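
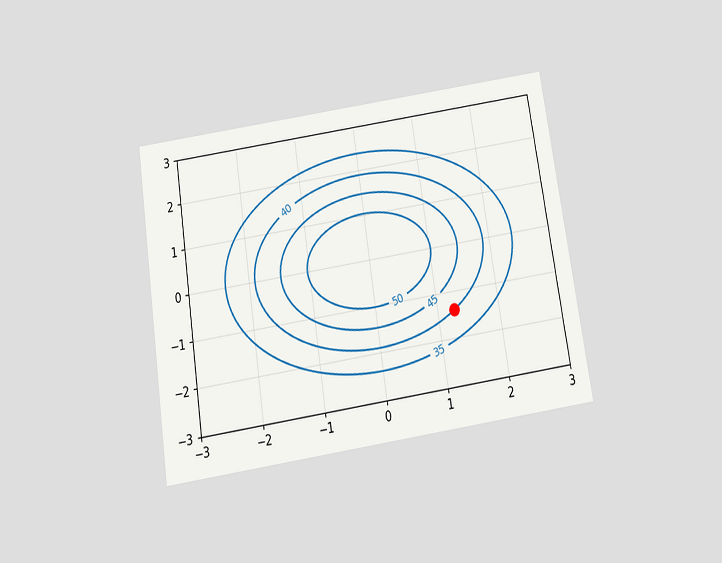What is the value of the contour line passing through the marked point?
The chart is tilted about 9° counter-clockwise and viewed slightly from below. The marked point sits on the contour labelled 40.

40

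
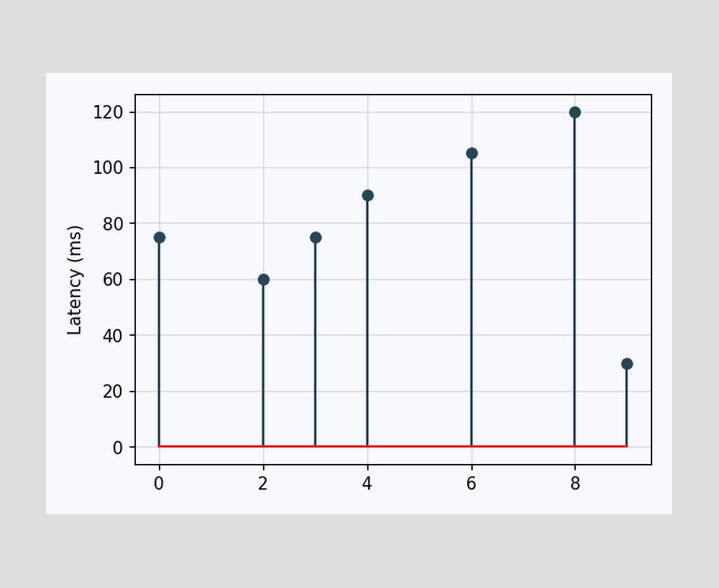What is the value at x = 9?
The stem at x=9 reaches 30ms.

30ms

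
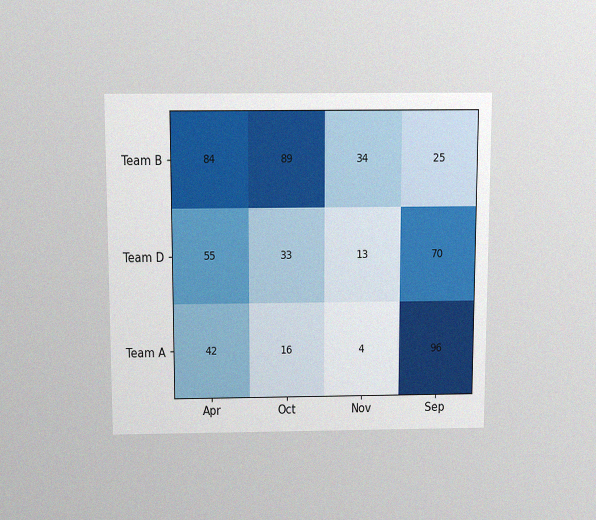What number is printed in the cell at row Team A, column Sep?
96

The chart is viewed slightly from above, with some photo noise. The (Team A, Sep) cell reads 96.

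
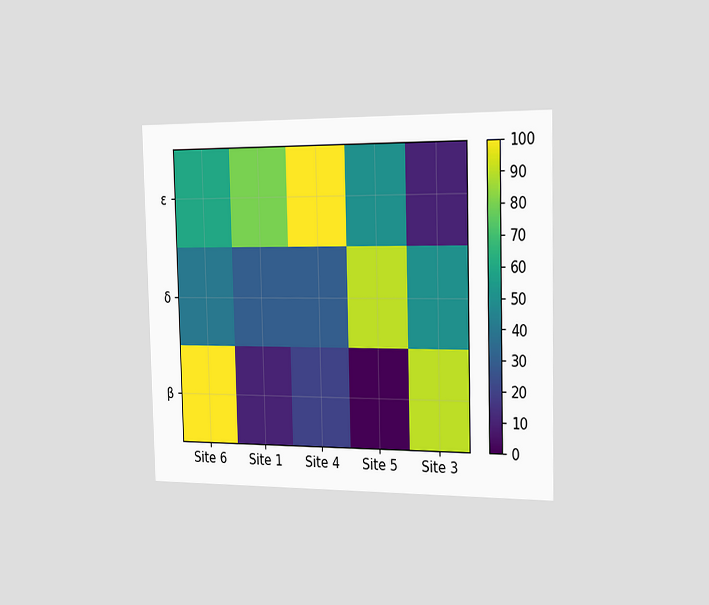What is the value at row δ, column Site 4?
The chart is viewed slightly from the right. Matching cell (δ, Site 4) against the colorbar gives 30.

30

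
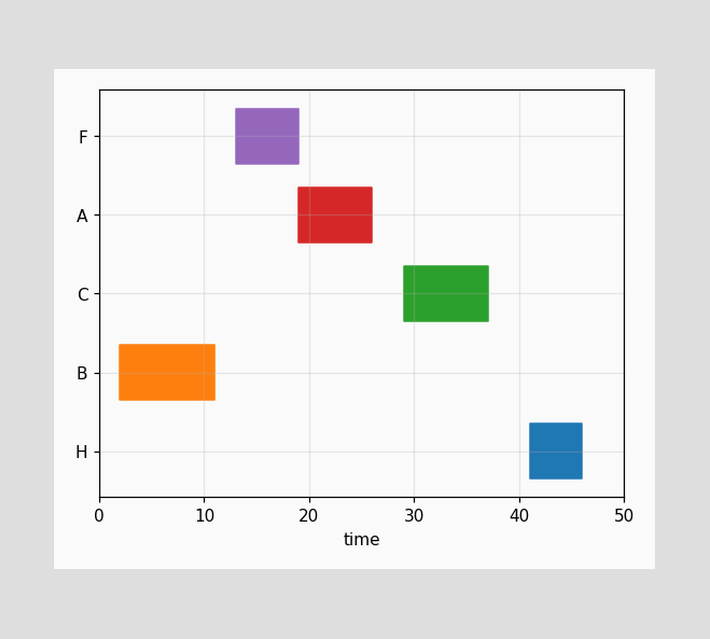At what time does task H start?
The H bar begins at t=41.

41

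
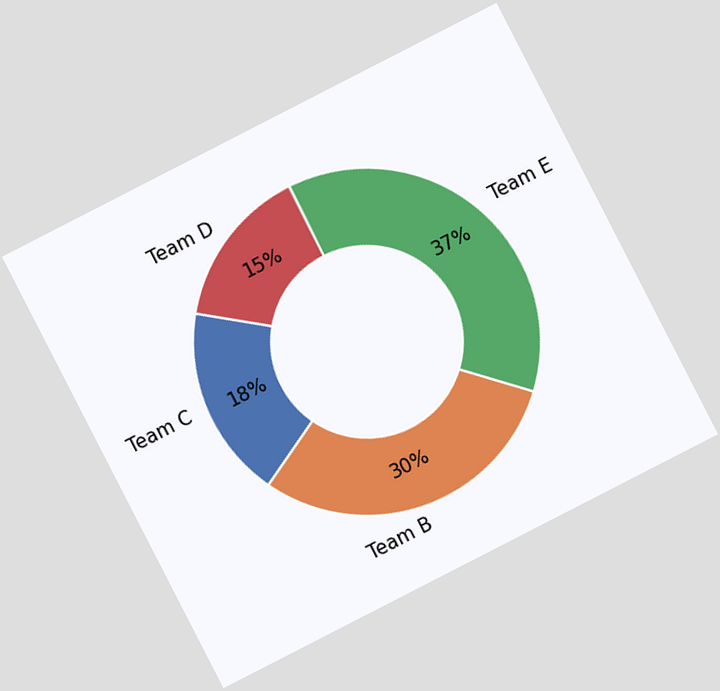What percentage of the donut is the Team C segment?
18%

The chart is tilted about 27° counter-clockwise. The Team C segment takes up 18% of the ring.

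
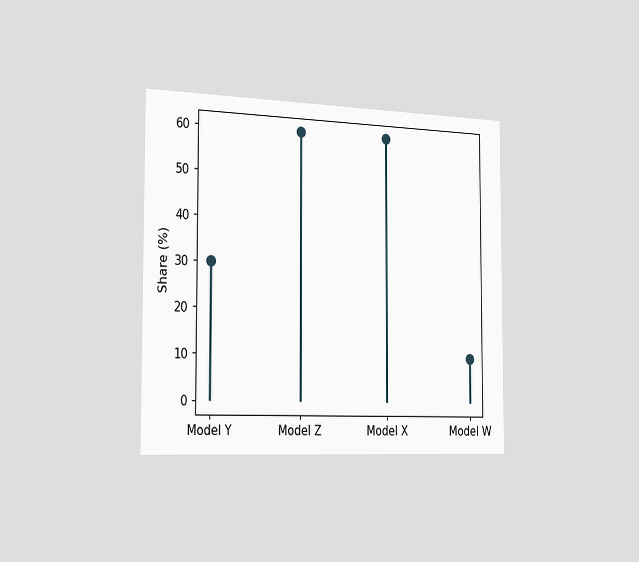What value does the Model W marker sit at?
10%

The chart is viewed slightly from the left. The Model W marker sits at 10%.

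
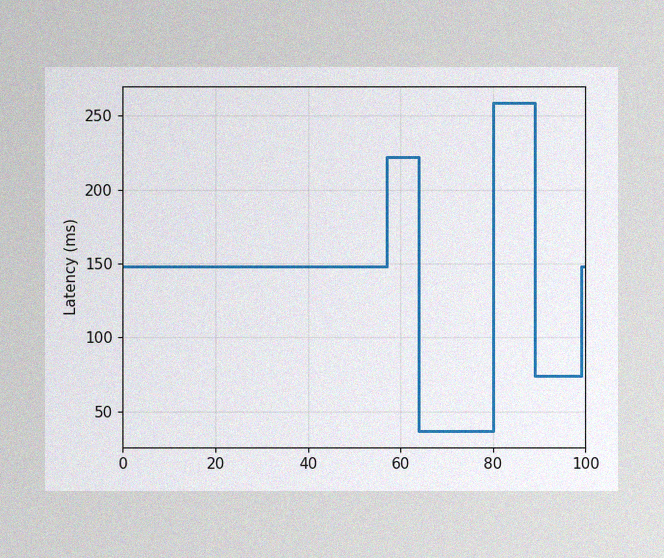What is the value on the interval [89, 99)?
74ms

The image has some photo noise and uneven lighting. On [89, 99) the step sits at 74ms.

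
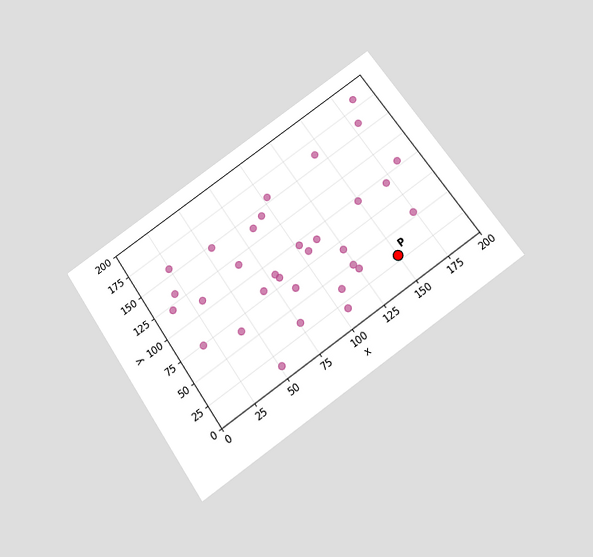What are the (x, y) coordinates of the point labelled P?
(150, 30)

The chart is tilted about 35° counter-clockwise and viewed slightly from below. Following the gridlines from P to each axis, P sits at (150, 30).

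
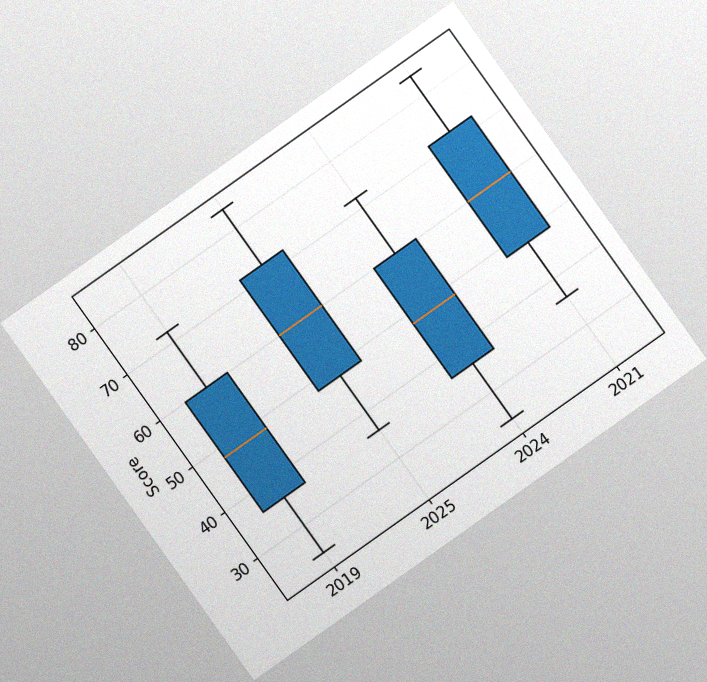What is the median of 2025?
The chart is tilted about 35° counter-clockwise, with some photo noise. The median line in the 2025 box sits at 60.

60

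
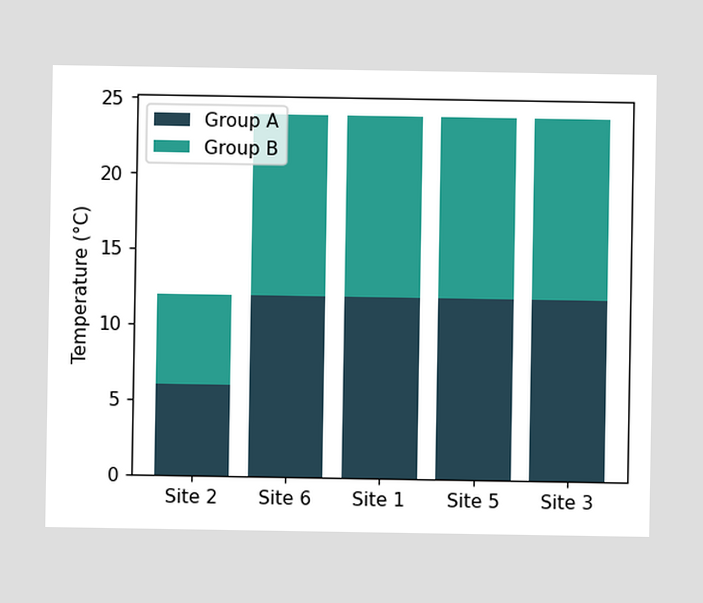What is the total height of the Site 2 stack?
12°C

The Site 2 stack's top reaches 12°C on the y-axis.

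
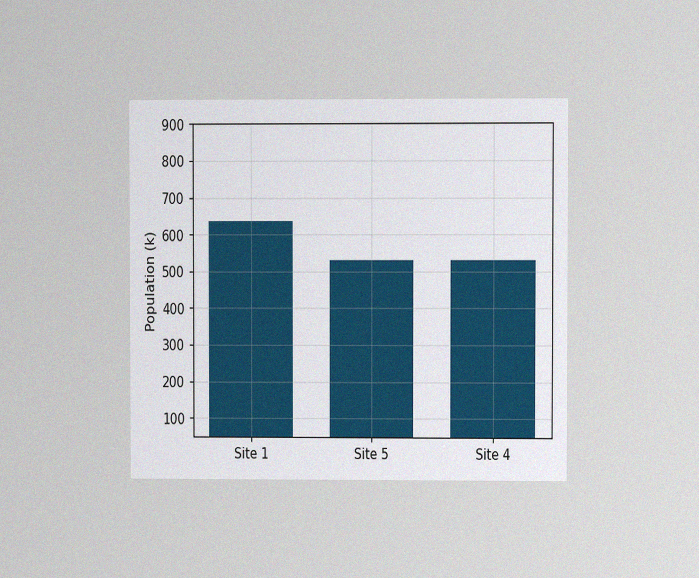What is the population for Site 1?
636k

The chart is viewed at a slight angle, with some photo noise. Reading along the chart's y-axis, the Site 1 bar reaches 636k.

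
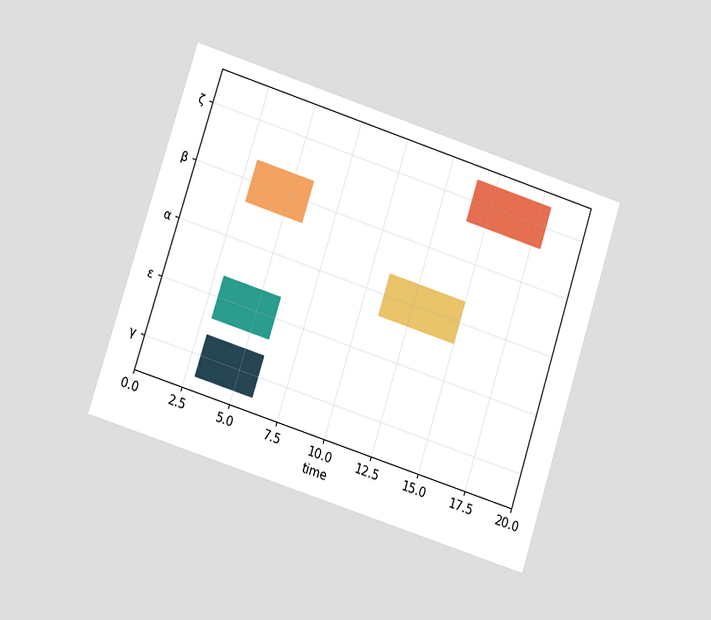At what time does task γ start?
The chart is tilted about 18° clockwise and viewed at a slight angle. The γ bar begins at t=3.

3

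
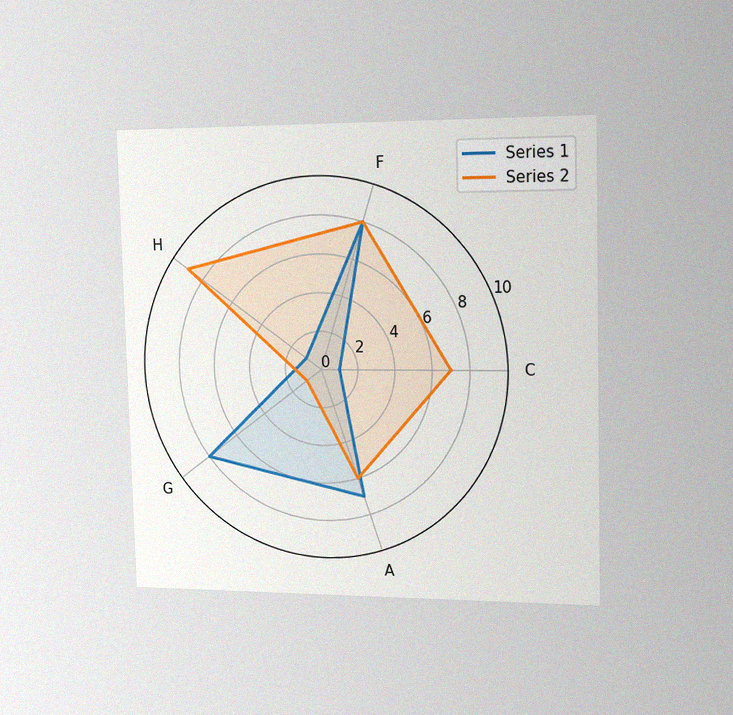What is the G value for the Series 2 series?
The chart is viewed slightly from the right, with some photo noise. On the G axis, Series 2 reaches 1.

1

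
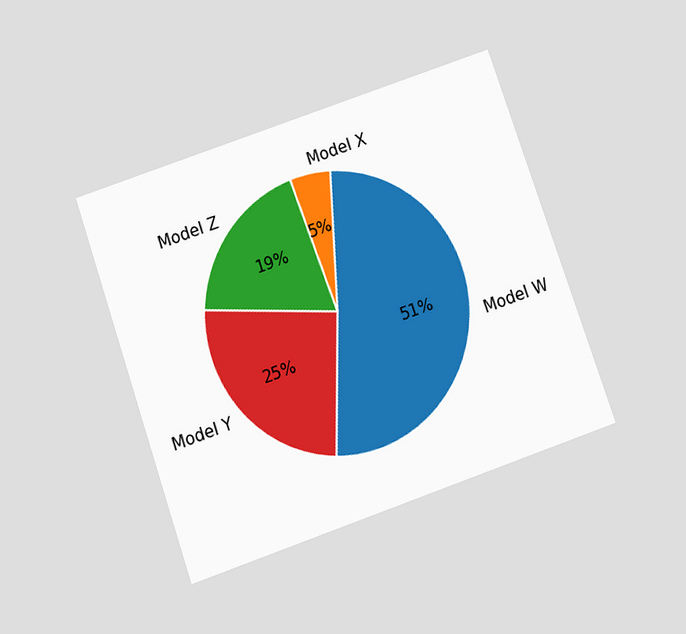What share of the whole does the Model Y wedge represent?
25%

The chart is tilted about 19° counter-clockwise and viewed slightly from below. The Model Y slice takes up 25% of the pie.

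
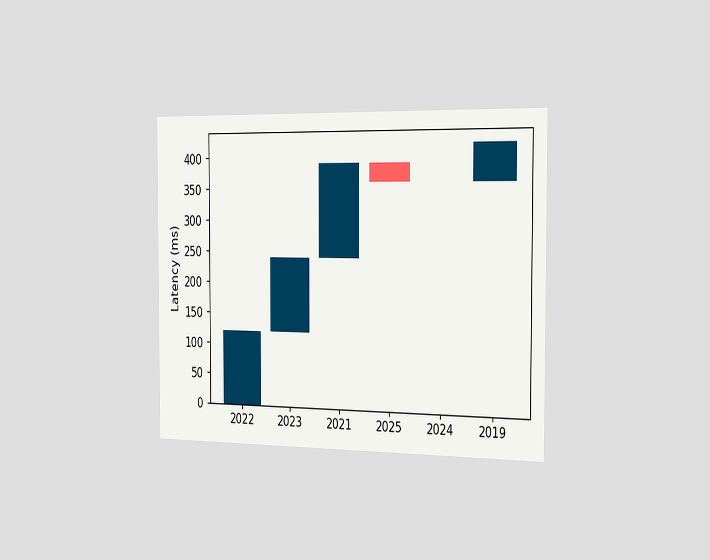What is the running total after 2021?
390ms

The chart is viewed slightly from the right. After 2021 the running total reaches 390ms.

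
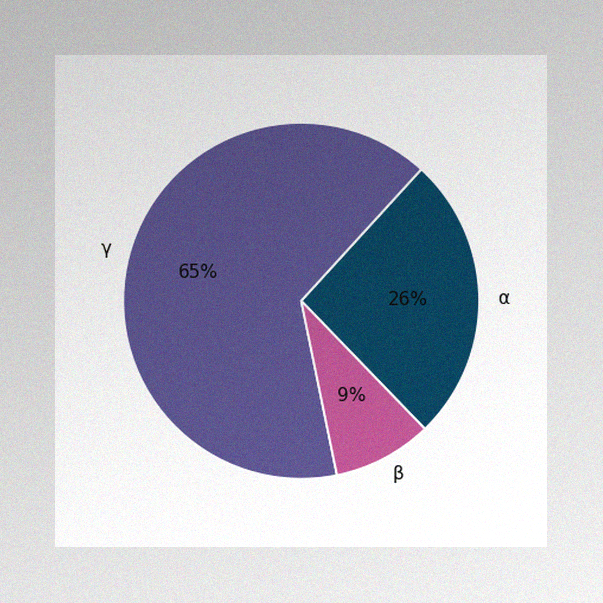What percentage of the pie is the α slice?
The image has some photo noise and uneven lighting. The α slice takes up 26% of the pie.

26%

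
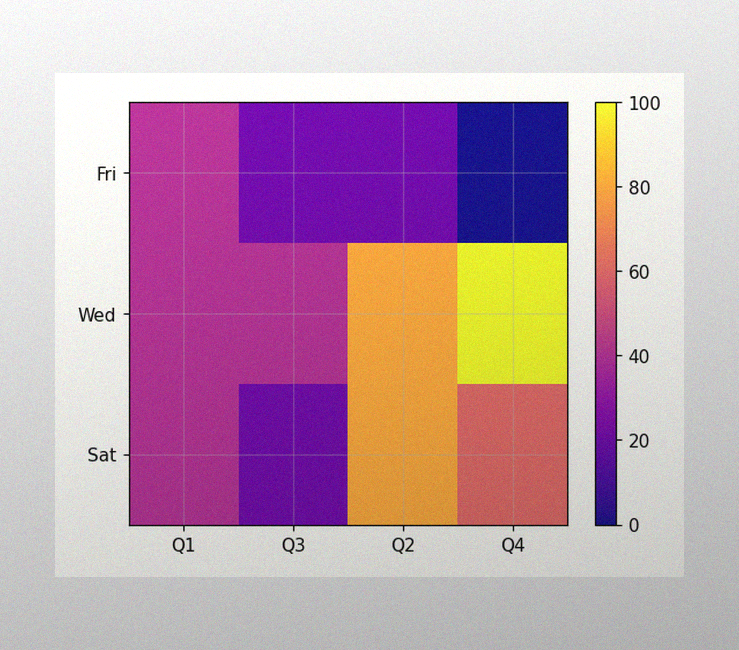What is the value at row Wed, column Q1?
The image has some photo noise and uneven lighting. Matching cell (Wed, Q1) against the colorbar gives 40.

40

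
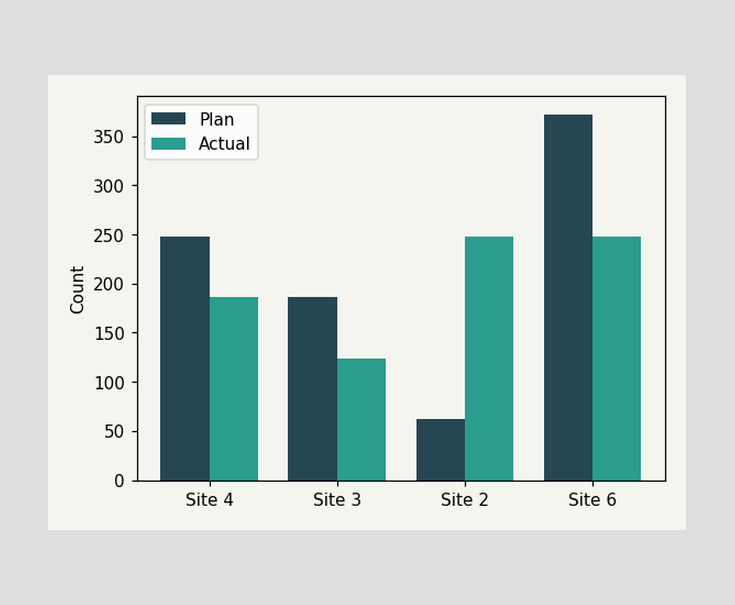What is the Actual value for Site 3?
124

The Actual bar at Site 3 reaches 124 on the y-axis.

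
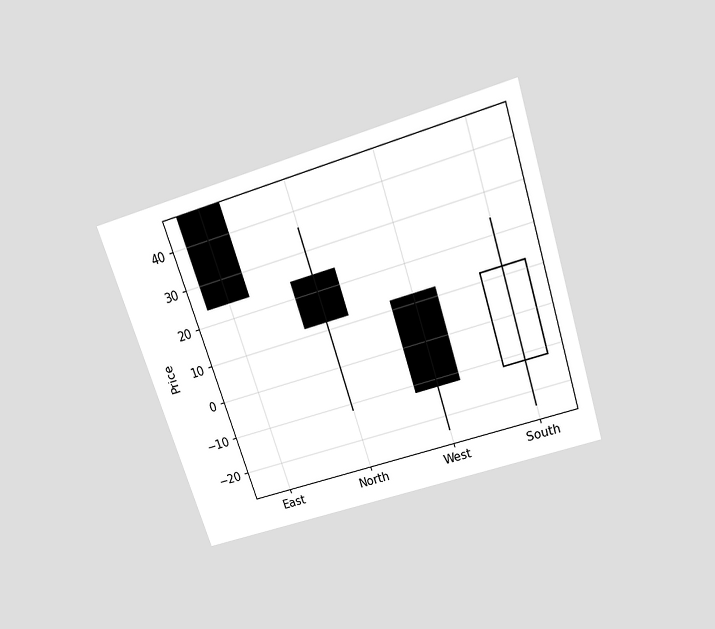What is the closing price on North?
The chart is tilted about 18° counter-clockwise and viewed slightly from above. The North candle closes at 12.

12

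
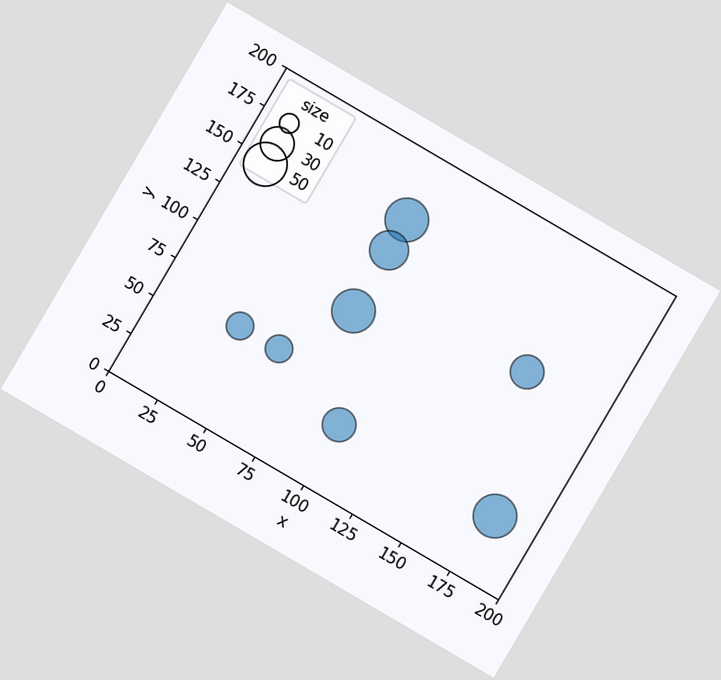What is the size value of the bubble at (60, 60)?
The chart is tilted about 30° clockwise. Matching the bubble at (60, 60) against the size legend gives 20.

20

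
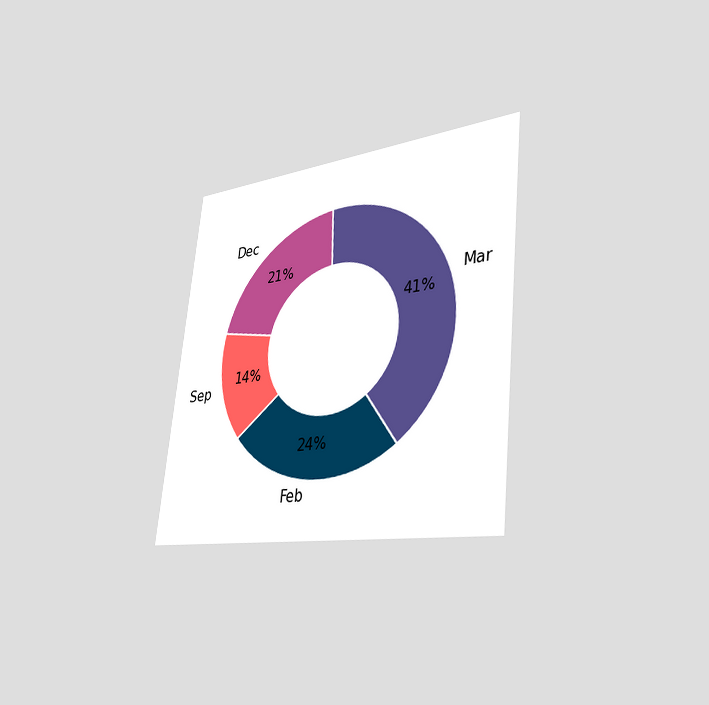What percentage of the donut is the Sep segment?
The chart is tilted about 6° clockwise and viewed slightly from the right. The Sep segment takes up 14% of the ring.

14%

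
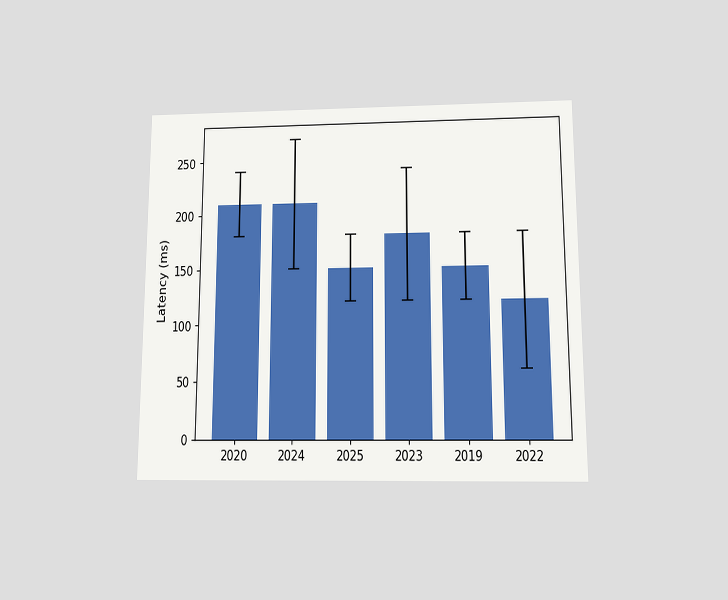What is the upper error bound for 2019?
180ms

The chart is viewed slightly from below. The 2019 bar's upper whisker reaches 180ms.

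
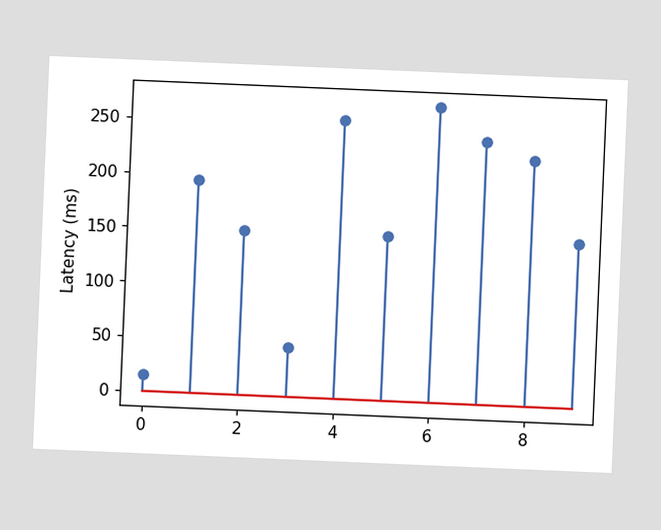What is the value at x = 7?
240ms

The chart is tilted about 2° clockwise. The stem at x=7 reaches 240ms.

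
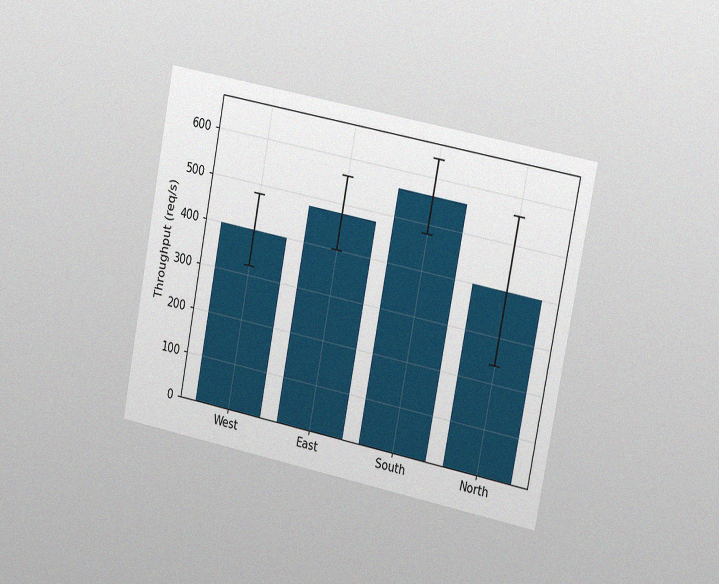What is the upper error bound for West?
The chart is tilted about 11° clockwise and viewed slightly from the right, with some photo noise. The West bar's upper whisker reaches 480req/s.

480req/s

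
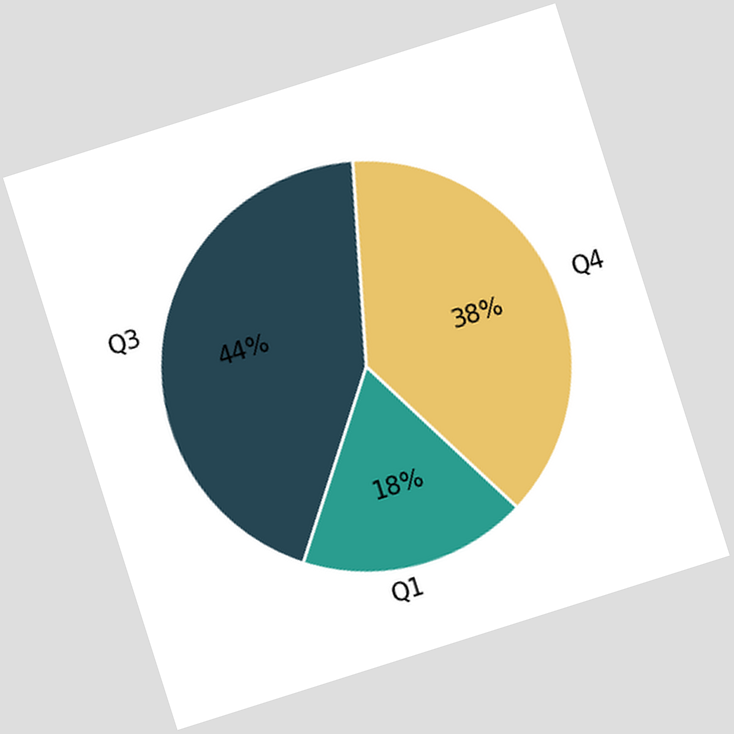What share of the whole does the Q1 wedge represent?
18%

The chart is tilted about 18° counter-clockwise. The Q1 slice takes up 18% of the pie.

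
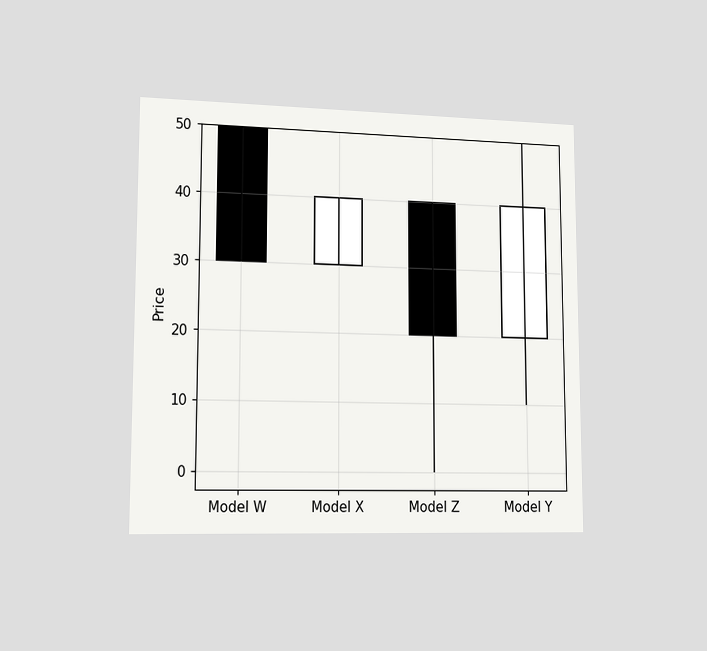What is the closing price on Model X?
40

The chart is viewed slightly from the left. The Model X candle closes at 40.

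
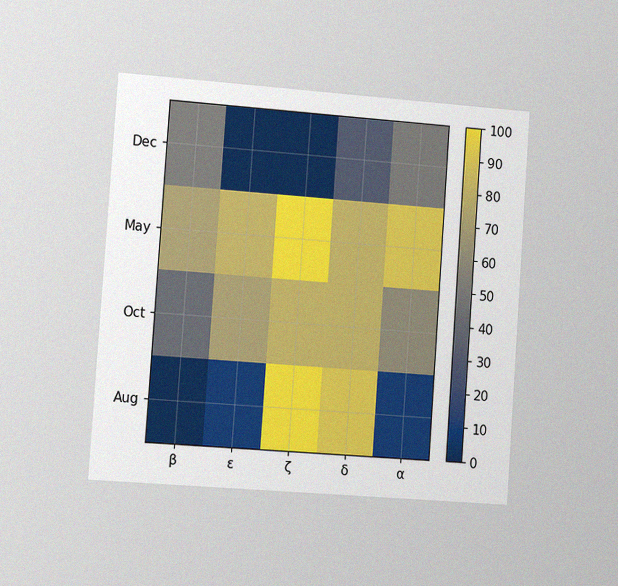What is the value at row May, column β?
70

The chart is tilted about 4° clockwise and viewed slightly from the left, with some photo noise. Matching cell (May, β) against the colorbar gives 70.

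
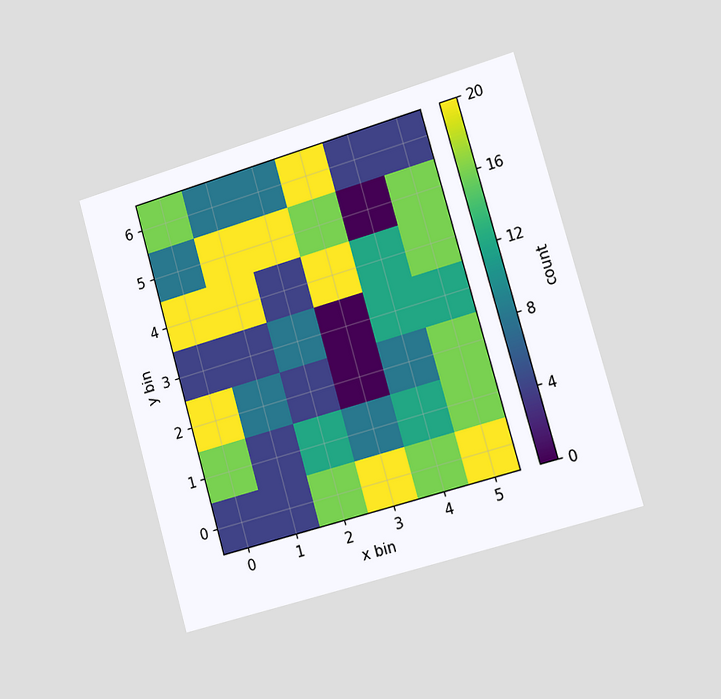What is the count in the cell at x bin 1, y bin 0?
The chart is tilted about 16° counter-clockwise and viewed slightly from the right. Matching the cell (1, 0) against the colorbar gives 4.

4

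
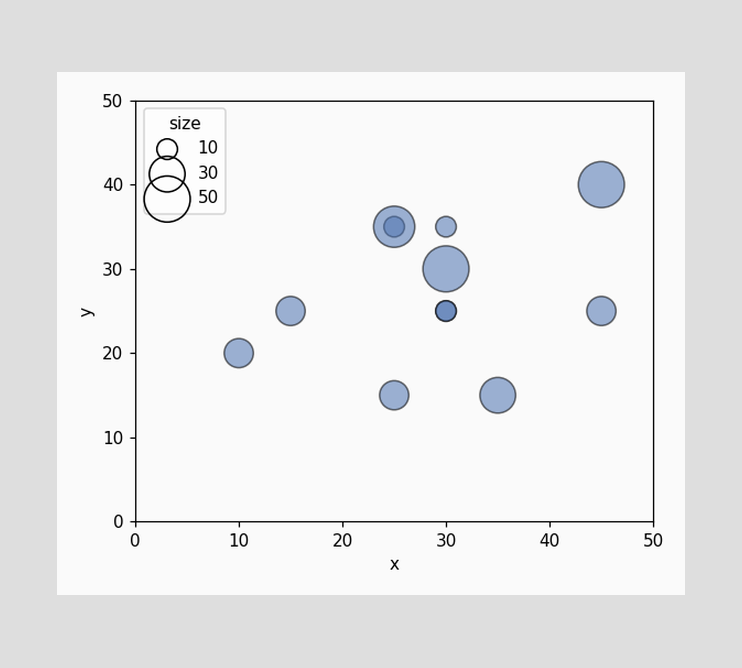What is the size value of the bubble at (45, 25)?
20

Matching the bubble at (45, 25) against the size legend gives 20.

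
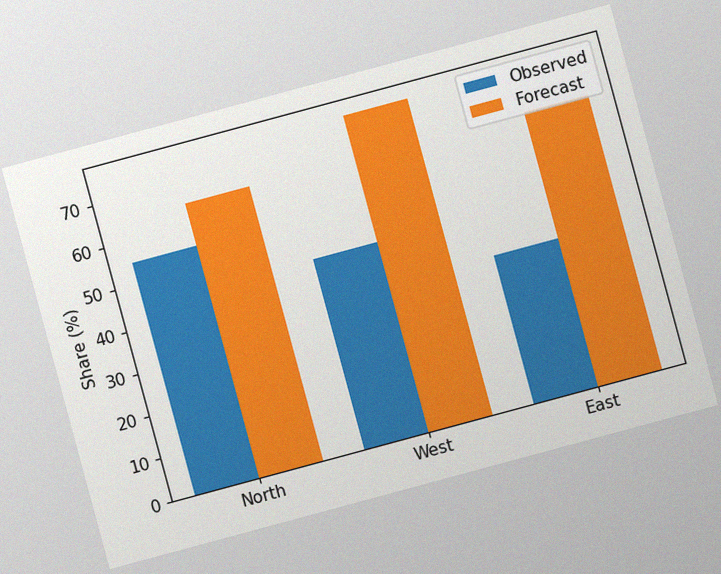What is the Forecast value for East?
The chart is tilted about 15° counter-clockwise, with some photo noise. The Forecast bar at East reaches 65% on the y-axis.

65%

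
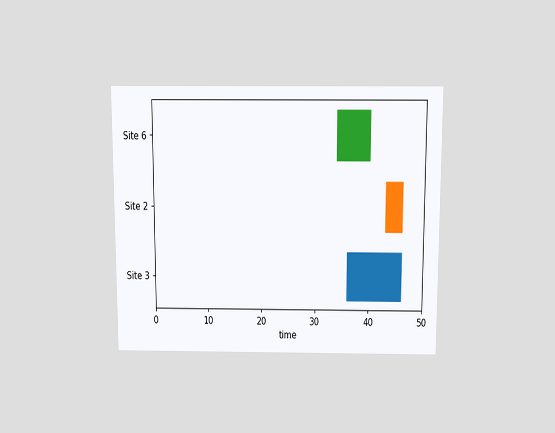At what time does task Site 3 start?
The chart is viewed slightly from above. The Site 3 bar begins at t=36.

36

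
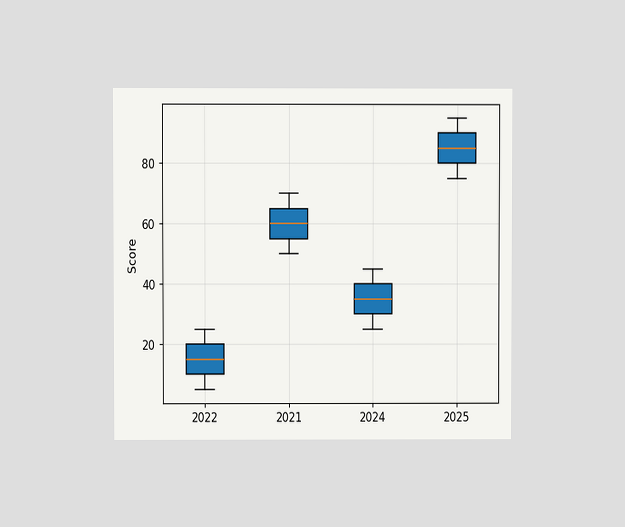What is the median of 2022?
15

The chart is viewed at a slight angle. The median line in the 2022 box sits at 15.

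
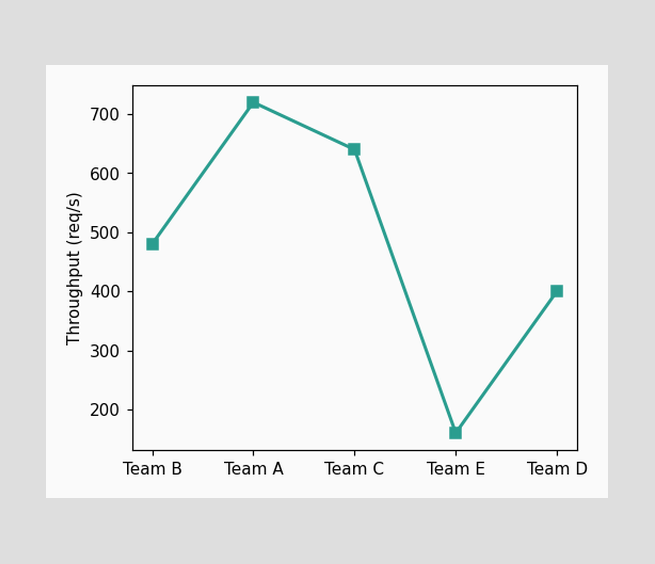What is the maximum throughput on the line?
720req/s

The highest point is at Team A, and reading across to the y-axis gives 720req/s.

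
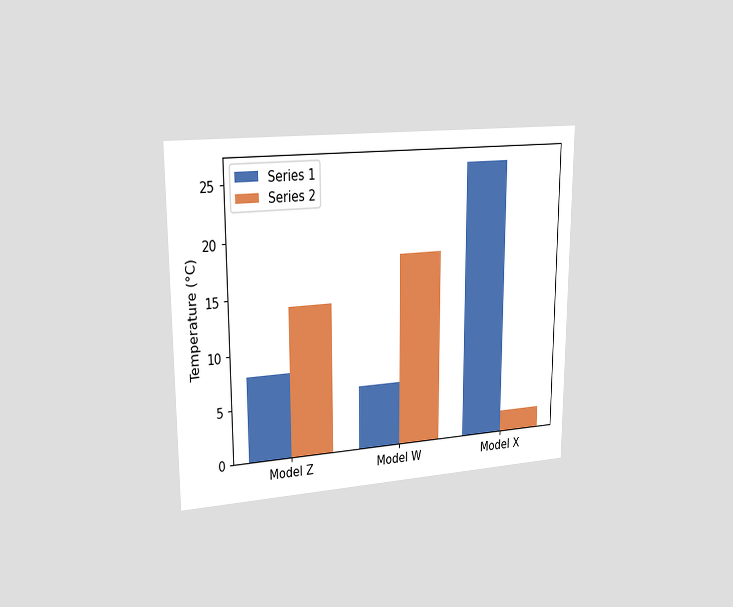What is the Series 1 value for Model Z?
8°C

The chart is viewed slightly from the left. The Series 1 bar at Model Z reaches 8°C on the y-axis.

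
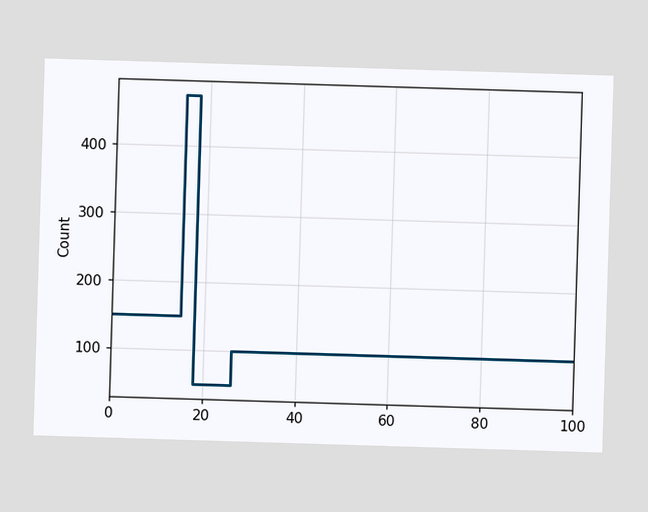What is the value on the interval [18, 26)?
50

On [18, 26) the step sits at 50.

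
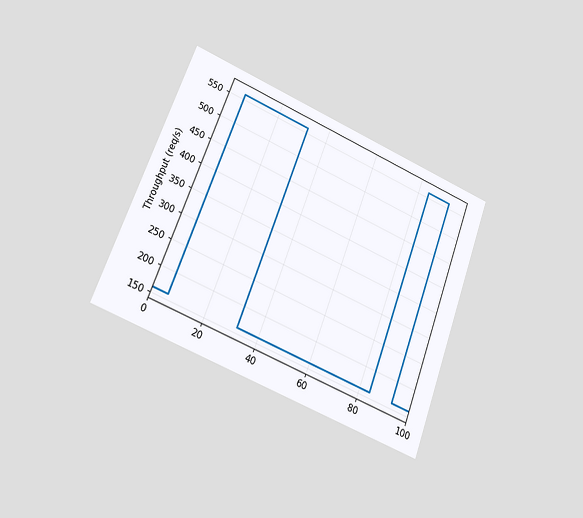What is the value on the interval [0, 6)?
160req/s

The chart is tilted about 21° clockwise and viewed at a slight angle. On [0, 6) the step sits at 160req/s.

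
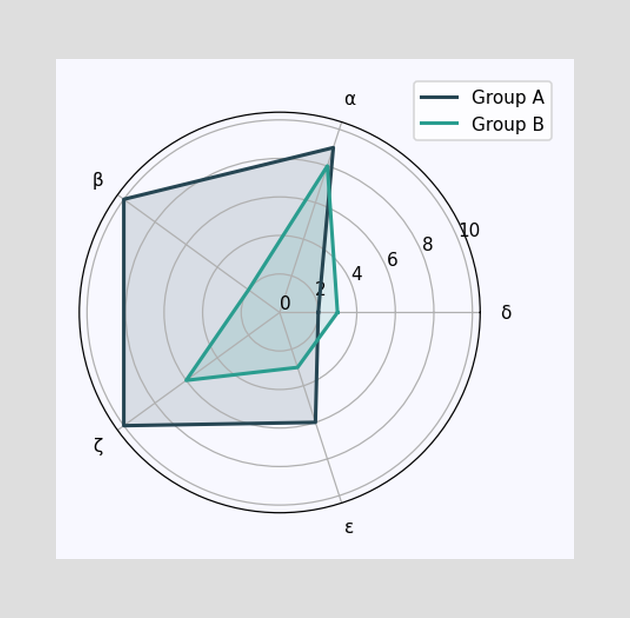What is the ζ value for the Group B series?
On the ζ axis, Group B reaches 6.

6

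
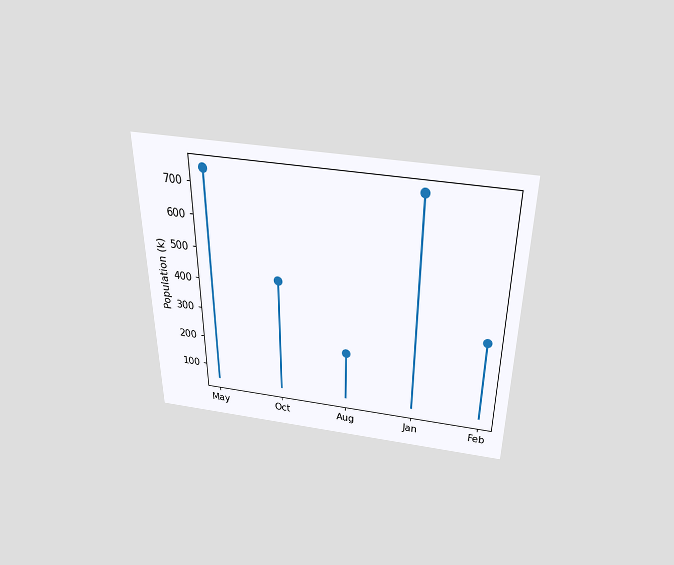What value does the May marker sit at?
The chart is viewed slightly from above. The May marker sits at 742k.

742k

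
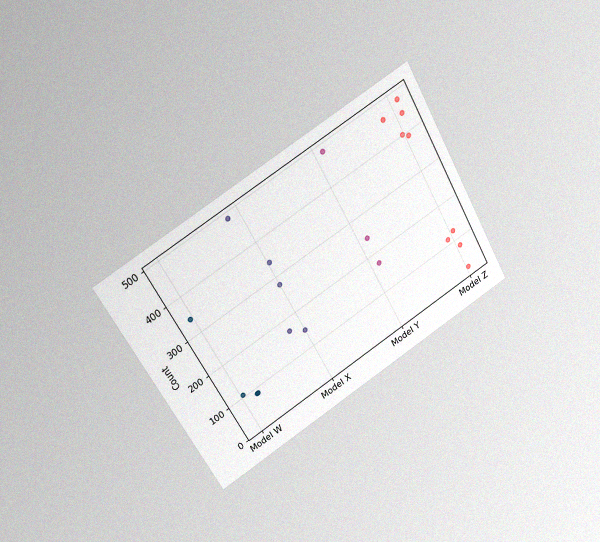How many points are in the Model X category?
The chart is tilted about 30° counter-clockwise and viewed at a slight angle, with some photo noise. Counting the markers in the Model X column gives 5.

5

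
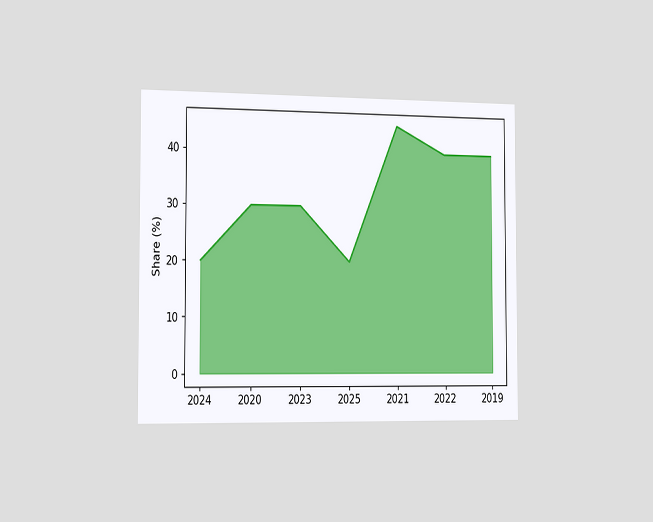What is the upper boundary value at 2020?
The chart is viewed slightly from the left. At 2020 the upper boundary is at 30%.

30%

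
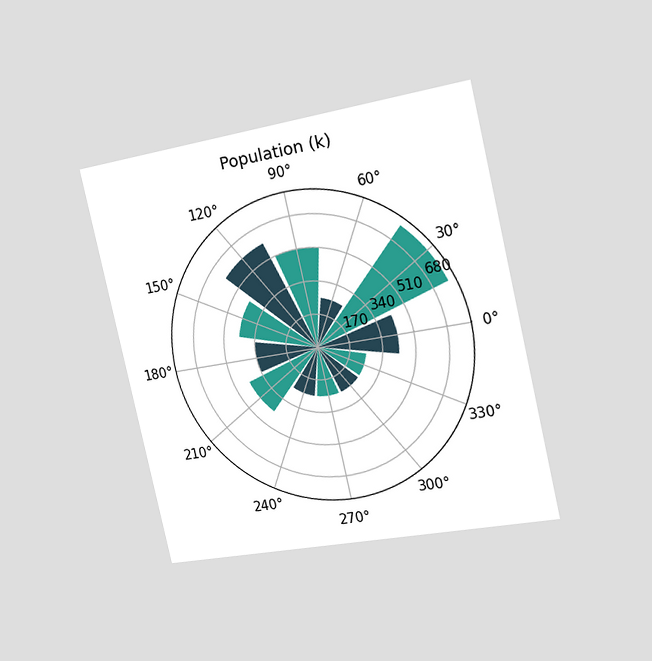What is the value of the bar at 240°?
The chart is tilted about 13° counter-clockwise and viewed slightly from the right. The bar at 240° reaches 255k on the radial axis.

255k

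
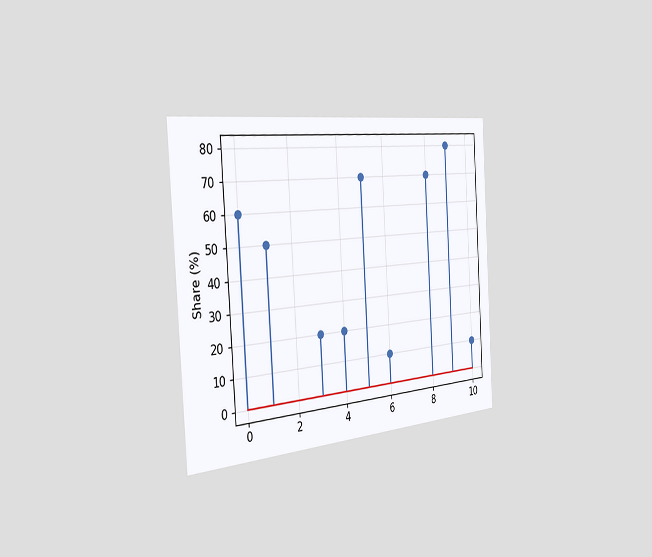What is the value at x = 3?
The chart is tilted about 3° counter-clockwise and viewed slightly from the left. The stem at x=3 reaches 20%.

20%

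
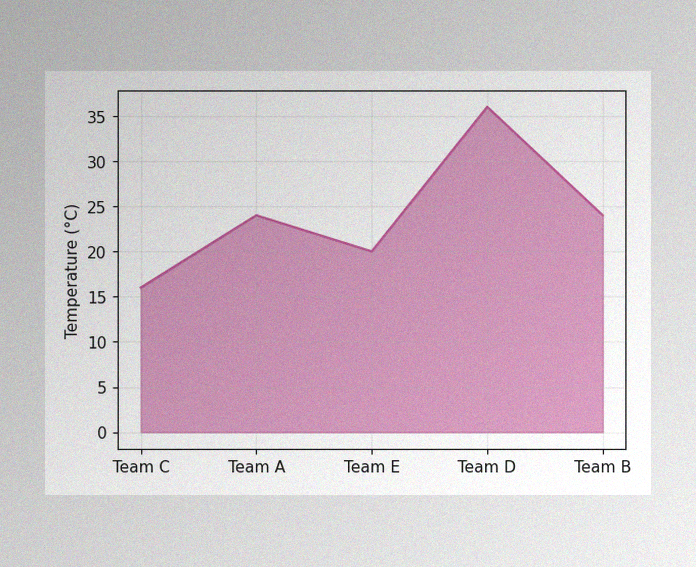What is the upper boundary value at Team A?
24°C

The image has some photo noise and uneven lighting. At Team A the upper boundary is at 24°C.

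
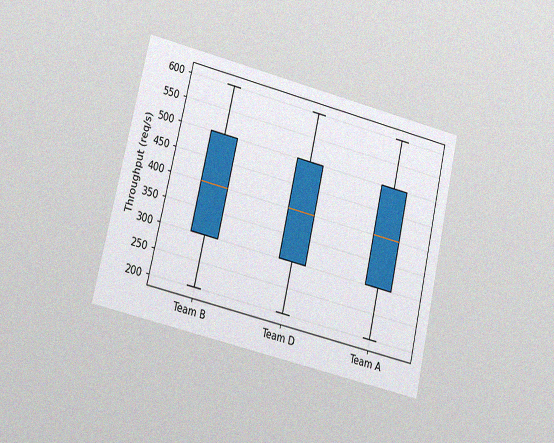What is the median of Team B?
The chart is tilted about 13° clockwise and viewed at a slight angle, with some photo noise. The median line in the Team B box sits at 400req/s.

400req/s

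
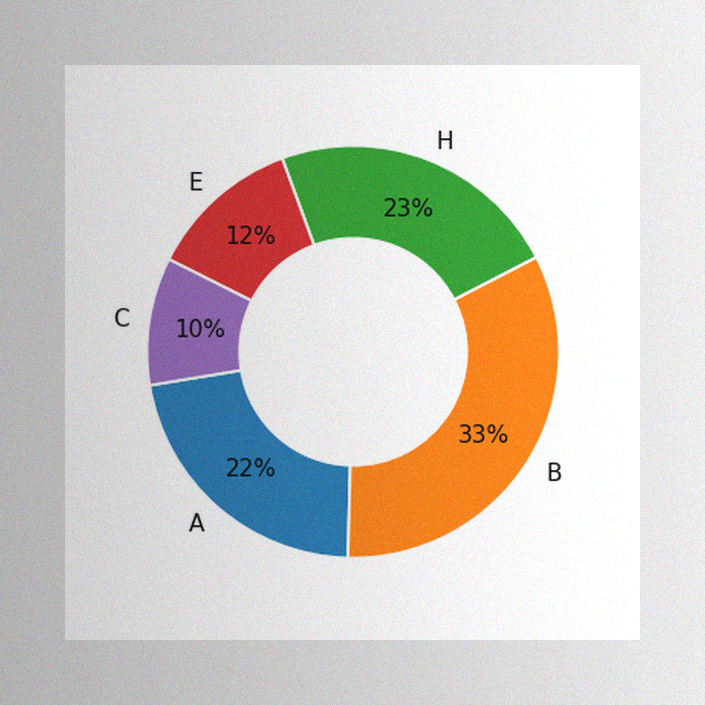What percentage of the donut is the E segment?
The image has some photo noise and uneven lighting. The E segment takes up 12% of the ring.

12%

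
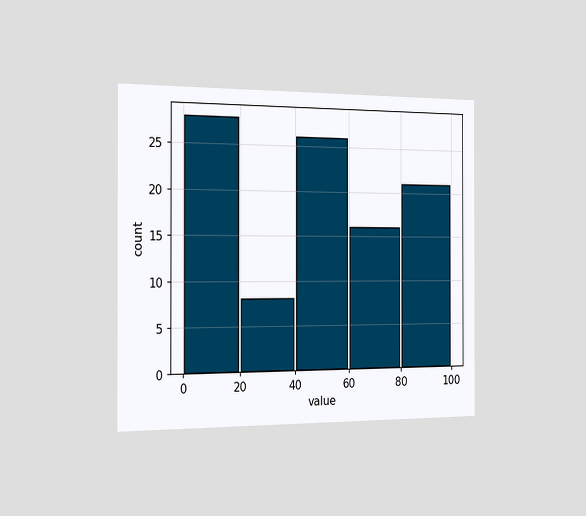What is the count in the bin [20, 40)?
The chart is viewed slightly from the left. The [20, 40) bin has height 8.

8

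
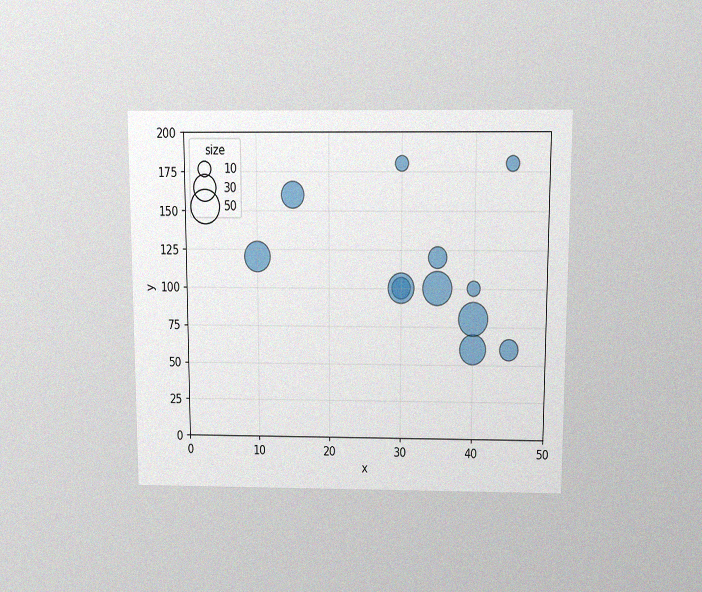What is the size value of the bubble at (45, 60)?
20

The chart is viewed slightly from above, with some photo noise. Matching the bubble at (45, 60) against the size legend gives 20.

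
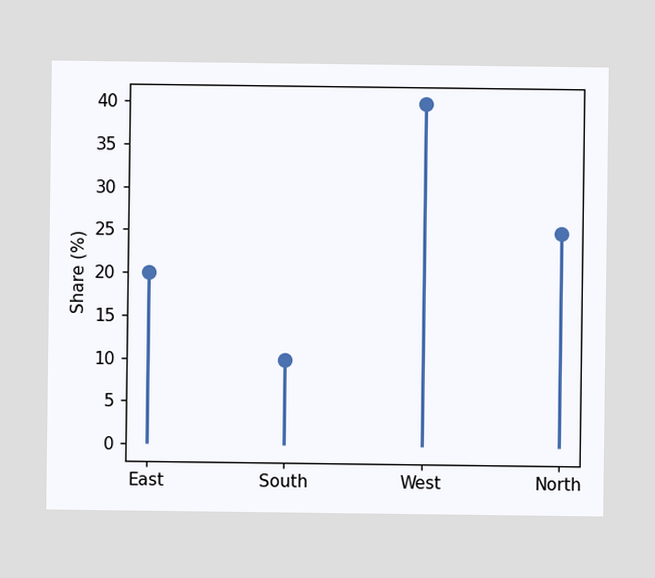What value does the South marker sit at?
The South marker sits at 10%.

10%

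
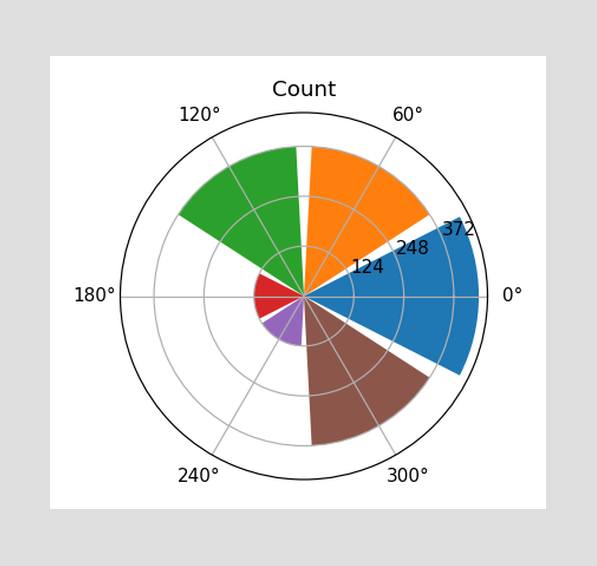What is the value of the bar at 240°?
124

The bar at 240° reaches 124 on the radial axis.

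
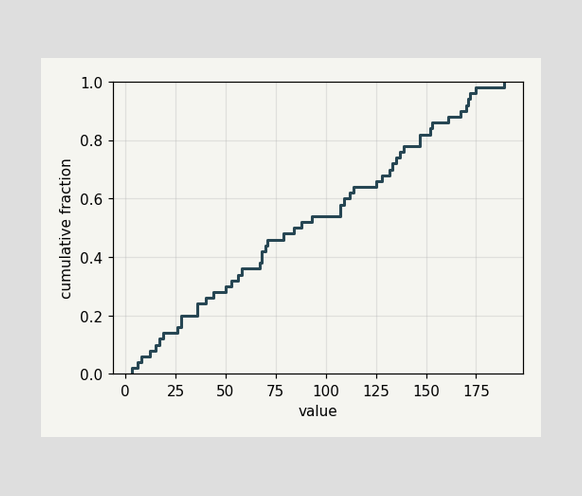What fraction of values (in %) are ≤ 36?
24%

At x=36 the ECDF step is at 24%.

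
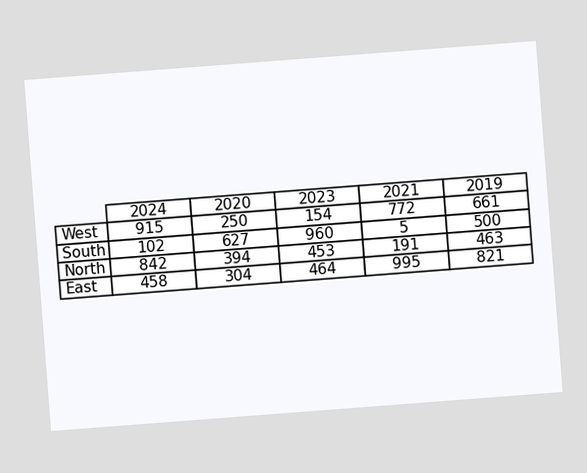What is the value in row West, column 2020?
The chart is tilted about 4° counter-clockwise. The (West, 2020) cell reads 250.

250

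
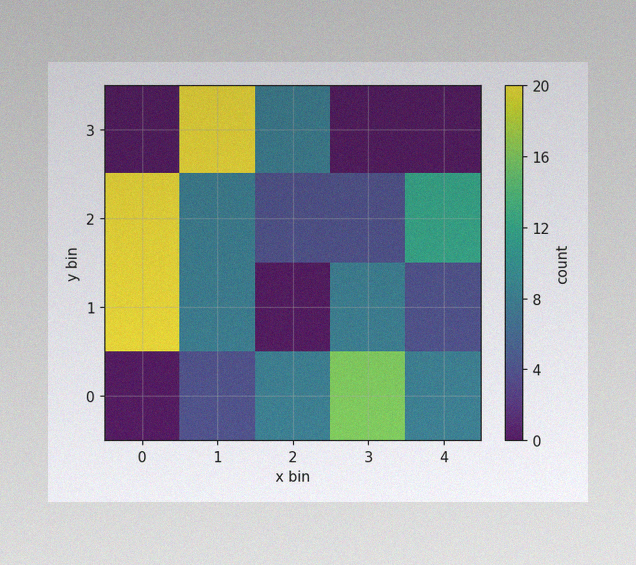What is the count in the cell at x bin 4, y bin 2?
12

The image has some photo noise and uneven lighting. Matching the cell (4, 2) against the colorbar gives 12.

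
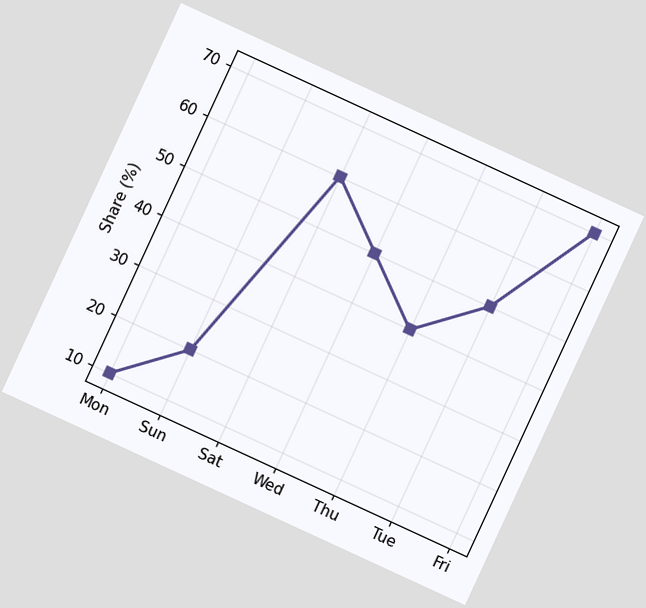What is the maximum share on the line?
70%

The chart is tilted about 25° clockwise. The highest point is at Fri, and reading across to the y-axis gives 70%.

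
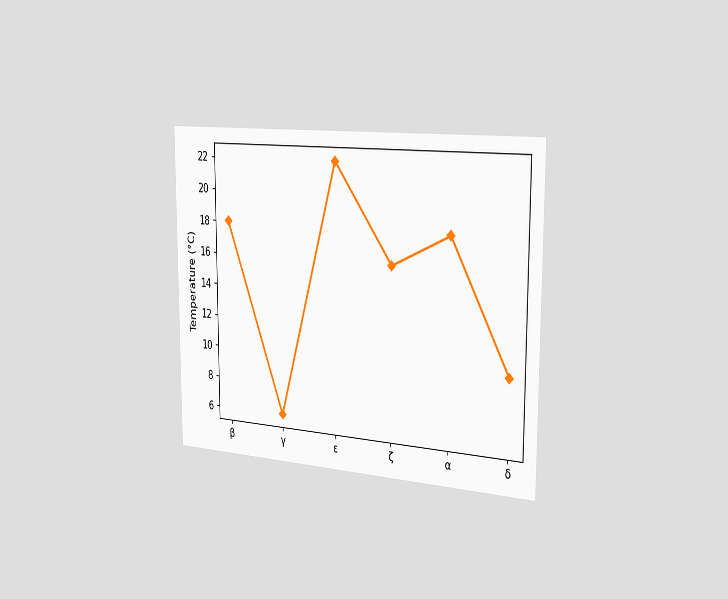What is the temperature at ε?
22°C

The chart is viewed slightly from the right. At ε, the line is at 22°C.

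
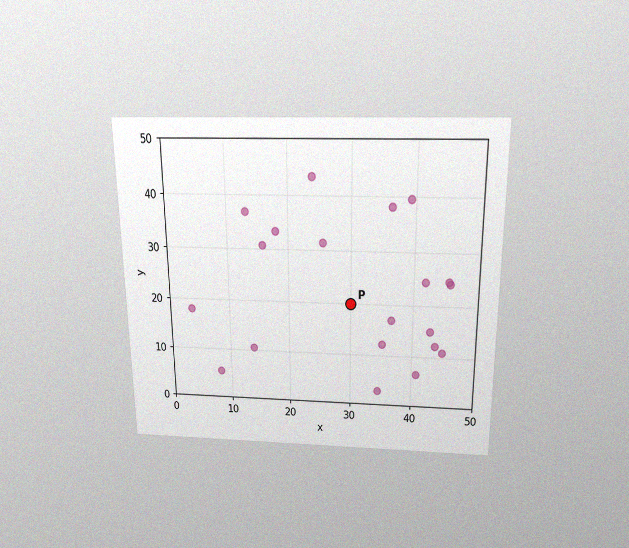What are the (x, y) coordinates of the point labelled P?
The chart is viewed slightly from above, with some photo noise. Following the gridlines from P to each axis, P sits at (30, 20).

(30, 20)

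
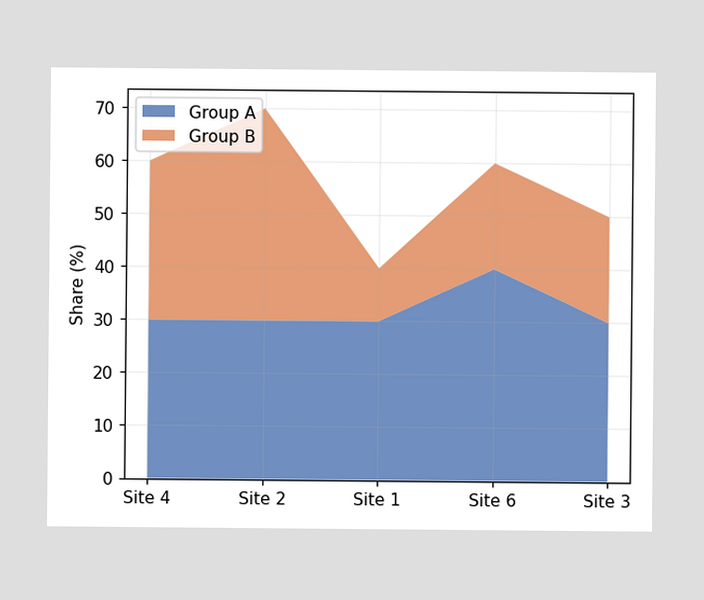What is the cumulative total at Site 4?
60%

The stacked total at Site 4 reaches 60%.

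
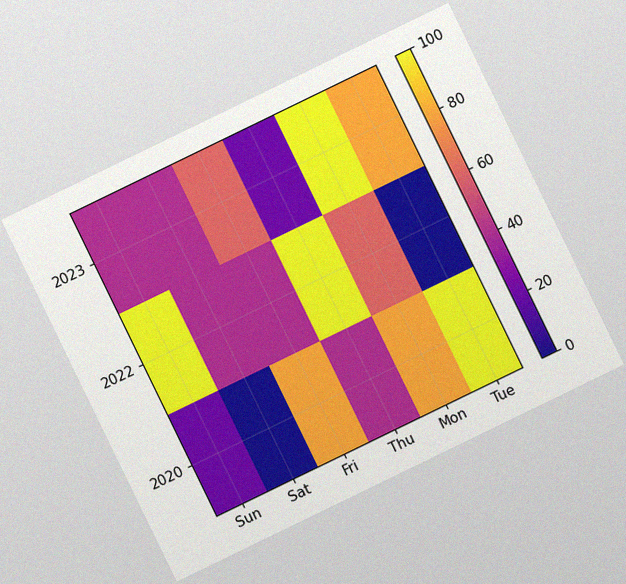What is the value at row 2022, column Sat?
The chart is tilted about 26° counter-clockwise, with some photo noise. Matching cell (2022, Sat) against the colorbar gives 40.

40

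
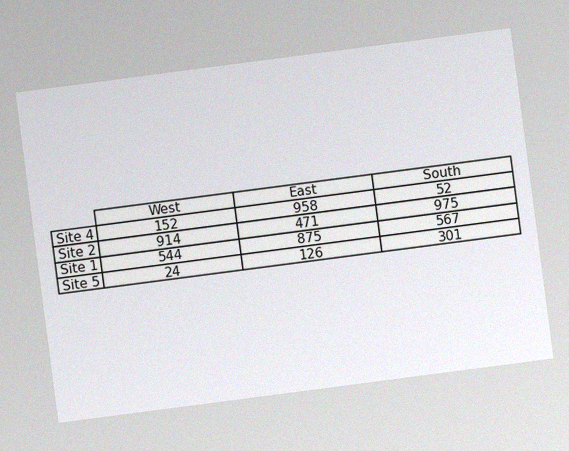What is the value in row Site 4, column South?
52

The chart is tilted about 7° counter-clockwise, with some photo noise. The (Site 4, South) cell reads 52.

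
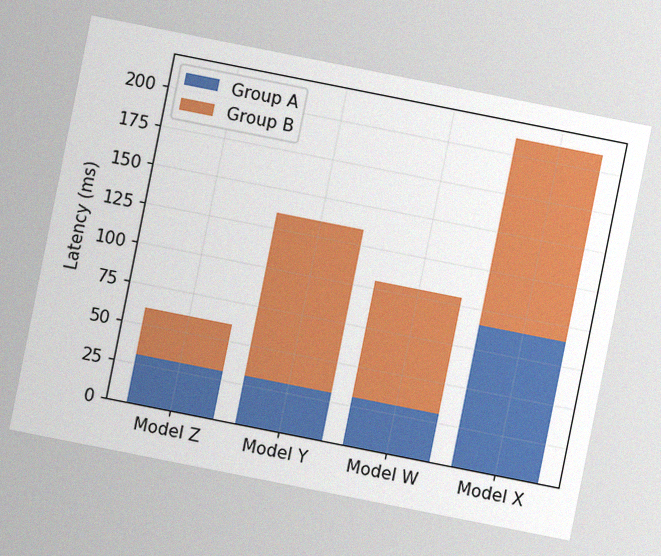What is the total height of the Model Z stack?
60ms

The chart is tilted about 11° clockwise, with some photo noise. The Model Z stack's top reaches 60ms on the y-axis.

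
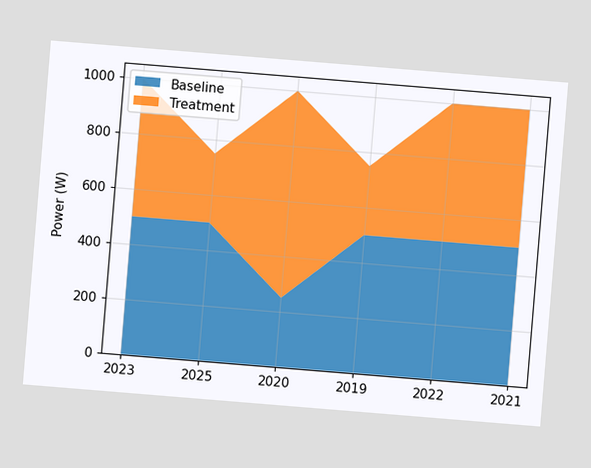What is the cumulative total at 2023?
1000W

The chart is tilted about 5° clockwise. The stacked total at 2023 reaches 1000W.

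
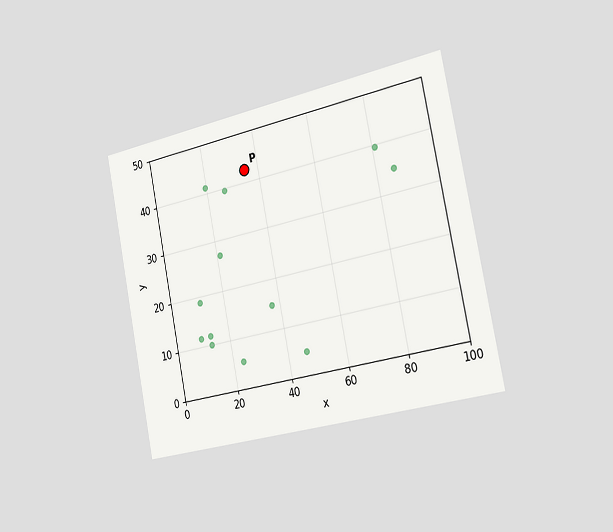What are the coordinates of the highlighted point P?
The chart is tilted about 11° counter-clockwise and viewed slightly from the right. Following the gridlines from P to each axis, P sits at (35, 42.5).

(35, 42.5)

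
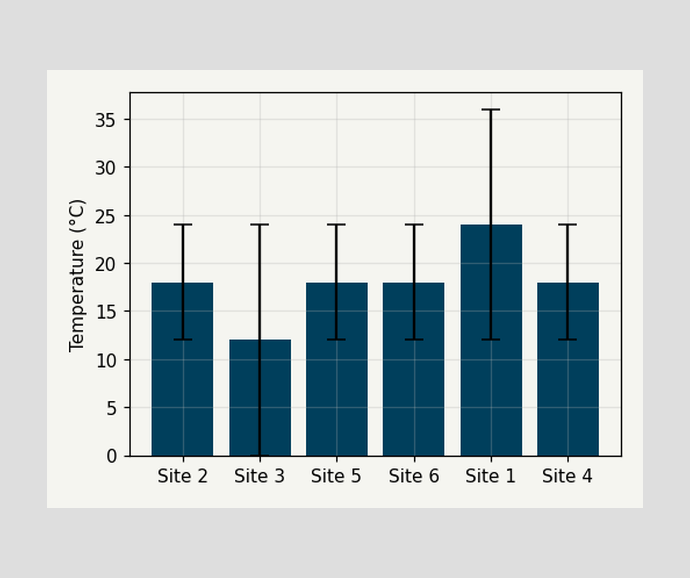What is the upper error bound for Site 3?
24°C

The Site 3 bar's upper whisker reaches 24°C.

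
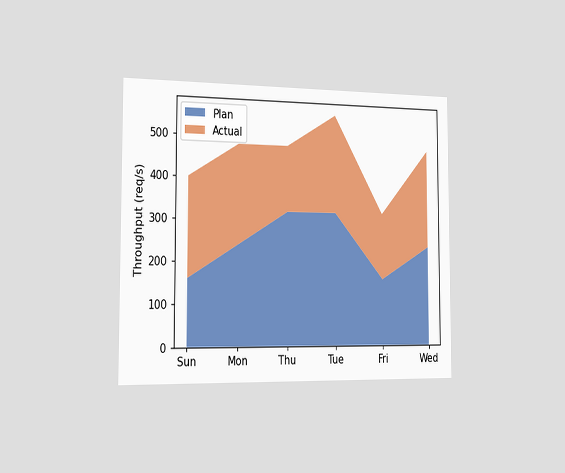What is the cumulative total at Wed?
480req/s

The chart is viewed slightly from the left. The stacked total at Wed reaches 480req/s.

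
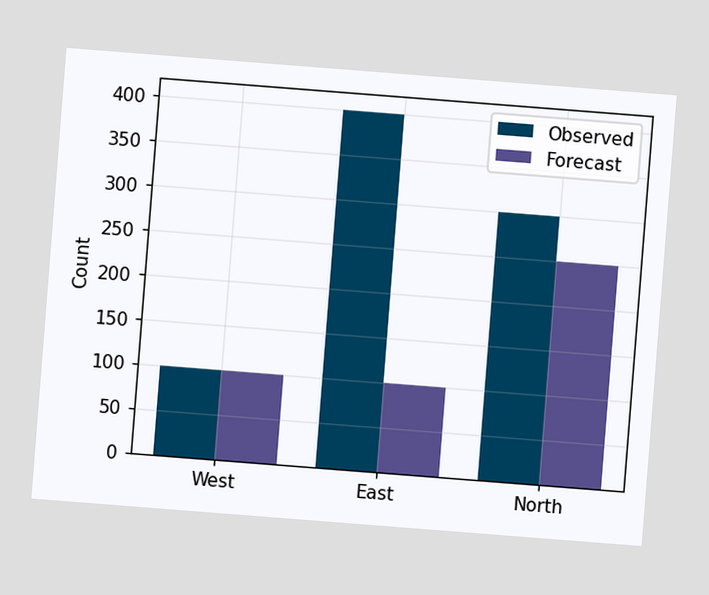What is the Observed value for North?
The chart is tilted about 4° clockwise. The Observed bar at North reaches 300 on the y-axis.

300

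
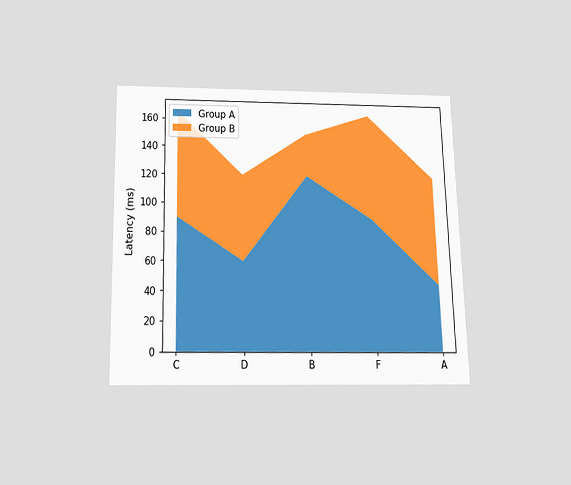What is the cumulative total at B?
The chart is viewed slightly from below. The stacked total at B reaches 150ms.

150ms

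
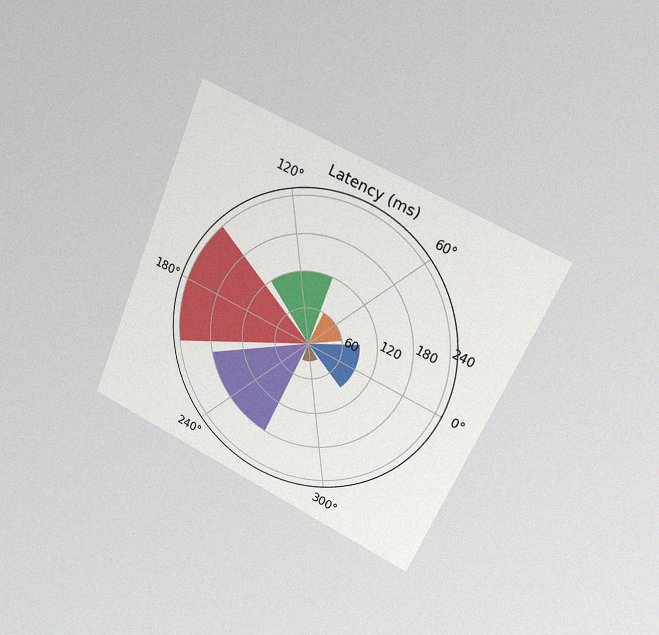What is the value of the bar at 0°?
The chart is tilted about 24° clockwise and viewed at a slight angle, with some photo noise. The bar at 0° reaches 90ms on the radial axis.

90ms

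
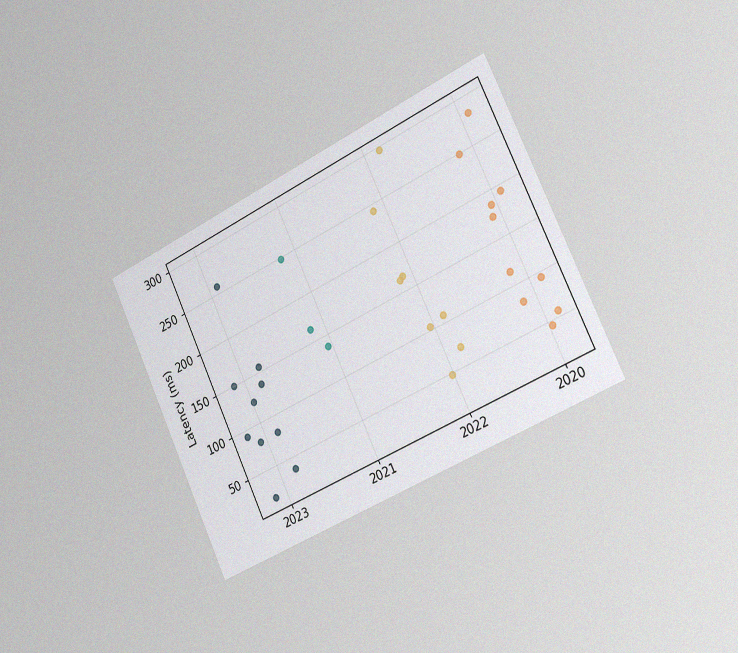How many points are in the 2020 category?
10

The chart is tilted about 25° counter-clockwise and viewed slightly from the right, with some photo noise. Counting the markers in the 2020 column gives 10.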